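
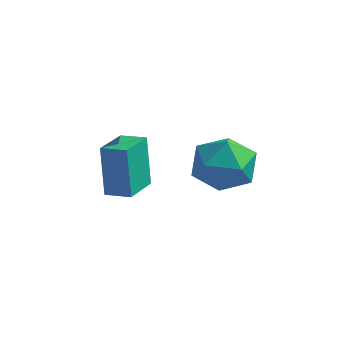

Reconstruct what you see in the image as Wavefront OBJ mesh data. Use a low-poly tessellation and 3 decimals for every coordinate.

v 1.719 3.57 -2.927
v 2.348 3.209 -2.08
v 0.812 2.011 -2.92
v 1.441 1.65 -2.073
v 0.709 2.474 -1.911
v 1.269 3.438 -1.915
v 1.891 1.782 -3.085
v 2.451 2.746 -3.089
v 2.454 2.104 -2.178
v 1.724 2.531 -1.453
v 1.436 2.689 -3.547
v 0.706 3.116 -2.822
v -2.167 1.812 -4.697
v -2.47 2.074 -2.83
v -2.323 3.206 -4.918
v -2.626 3.468 -3.051
v -1.274 1.932 -4.569
v -1.577 2.194 -2.702
v -1.43 3.326 -4.79
v -1.733 3.588 -2.923
f 1 12 6
f 1 6 2
f 1 2 8
f 1 8 11
f 1 11 12
f 2 6 10
f 6 12 5
f 12 11 3
f 11 8 7
f 8 2 9
f 4 10 5
f 4 5 3
f 4 3 7
f 4 7 9
f 4 9 10
f 5 10 6
f 3 5 12
f 7 3 11
f 9 7 8
f 10 9 2
f 14 16 13
f 17 14 13
f 13 16 15
f 15 17 13
f 14 20 16
f 18 14 17
f 18 20 14
f 16 20 15
f 19 17 15
f 15 20 19
f 19 18 17
f 20 18 19



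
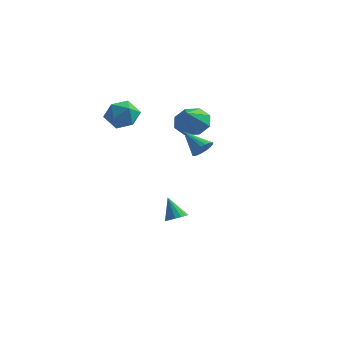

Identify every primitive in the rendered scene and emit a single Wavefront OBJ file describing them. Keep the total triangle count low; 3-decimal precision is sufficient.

v -0.688 -0.385 -4.306
v -0.166 -0.718 -4.002
v -1.392 -0.235 -2.934
v -0.073 -0.373 -3.992
v -0.146 -0.031 -4.066
v -0.363 0.216 -4.205
v -0.668 0.302 -4.371
v -0.977 0.204 -4.519
v -1.209 -0.052 -4.611
v -1.302 -0.397 -4.62
v -1.229 -0.738 -4.546
v -1.012 -0.985 -4.407
v -0.707 -1.072 -4.241
v -0.398 -0.974 -4.093
v -0.753 1.251 2.578
v 0.298 1.446 2.364
v -0.287 -0.051 3.682
v 0.016 1.892 3.01
v -0.717 1.963 3.402
v -1.471 1.617 3.312
v -1.804 1.057 2.791
v -1.521 0.61 2.146
v -0.788 0.539 1.753
v -0.035 0.885 1.844
v 3.194 -3.711 2.638
v 3.627 -3.746 3.187
v 1.926 -3.629 3.642
v 3.61 -3.459 3.142
v 3.52 -3.215 3.009
v 3.375 -3.058 2.812
v 3.198 -3.013 2.586
v 3.021 -3.089 2.368
v 2.873 -3.273 2.197
v 2.781 -3.532 2.102
v 2.761 -3.822 2.1
v 2.815 -4.093 2.19
v 2.935 -4.298 2.359
v 3.1 -4.402 2.575
v 3.281 -4.386 2.803
v 3.447 -4.253 3.001
v 3.569 -4.027 3.137
v -3.782 -1.868 2.949
v -3.249 -1.177 3.609
v -2.871 -3.223 3.631
v -2.338 -2.532 4.291
v -3.403 -2.727 4.448
v -3.966 -1.89 4.026
v -2.154 -2.51 3.214
v -2.717 -1.673 2.792
v -2.243 -1.574 3.772
v -3.015 -1.709 4.535
v -3.105 -2.691 2.705
v -3.877 -2.826 3.468
f 2 1 4
f 2 4 3
f 4 1 5
f 4 5 3
f 5 1 6
f 5 6 3
f 6 1 7
f 6 7 3
f 7 1 8
f 7 8 3
f 8 1 9
f 8 9 3
f 9 1 10
f 9 10 3
f 10 1 11
f 10 11 3
f 11 1 12
f 11 12 3
f 12 1 13
f 12 13 3
f 13 1 14
f 13 14 3
f 14 1 2
f 14 2 3
f 16 15 18
f 16 18 17
f 18 15 19
f 18 19 17
f 19 15 20
f 19 20 17
f 20 15 21
f 20 21 17
f 21 15 22
f 21 22 17
f 22 15 23
f 22 23 17
f 23 15 24
f 23 24 17
f 24 15 16
f 24 16 17
f 26 25 28
f 26 28 27
f 28 25 29
f 28 29 27
f 29 25 30
f 29 30 27
f 30 25 31
f 30 31 27
f 31 25 32
f 31 32 27
f 32 25 33
f 32 33 27
f 33 25 34
f 33 34 27
f 34 25 35
f 34 35 27
f 35 25 36
f 35 36 27
f 36 25 37
f 36 37 27
f 37 25 38
f 37 38 27
f 38 25 39
f 38 39 27
f 39 25 40
f 39 40 27
f 40 25 41
f 40 41 27
f 41 25 26
f 41 26 27
f 42 53 47
f 42 47 43
f 42 43 49
f 42 49 52
f 42 52 53
f 43 47 51
f 47 53 46
f 53 52 44
f 52 49 48
f 49 43 50
f 45 51 46
f 45 46 44
f 45 44 48
f 45 48 50
f 45 50 51
f 46 51 47
f 44 46 53
f 48 44 52
f 50 48 49
f 51 50 43



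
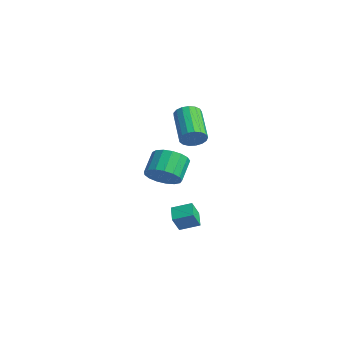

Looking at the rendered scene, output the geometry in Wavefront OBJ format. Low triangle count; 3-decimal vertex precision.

v -2.02 -0.703 -0.97
v -1.648 -1.277 -0.269
v -2.347 -0.512 0.731
v -2.72 0.063 0.03
v -1.332 -0.933 -0.312
v -2.031 -0.167 0.688
v -1.174 -0.536 -0.505
v -1.873 0.23 0.494
v -1.21 -0.177 -0.805
v -1.909 0.588 0.194
v -1.431 0.061 -1.143
v -2.131 0.827 -0.143
v -1.788 0.124 -1.441
v -2.487 0.89 -0.442
v -2.198 -0.002 -1.631
v -2.897 0.764 -0.632
v -2.567 -0.288 -1.67
v -3.266 0.477 -0.67
v -2.811 -0.67 -1.548
v -3.51 0.095 -0.548
v -2.874 -1.059 -1.294
v -3.573 -0.294 -0.294
v -2.741 -1.367 -0.965
v -3.44 -0.601 0.034
v -2.443 -1.522 -0.638
v -3.143 -0.757 0.362
v -2.049 -1.49 -0.386
v -2.748 -0.724 0.613
v -1.841 0.041 -3.823
v -1.578 -0.47 -2.956
v -1.299 0.928 -3.465
v -1.036 0.418 -2.598
v -0.984 -0.298 -4.282
v -0.721 -0.808 -3.415
v -0.442 0.59 -3.924
v -0.179 0.079 -3.057
v 0.229 -0.119 2.194
v 0.593 -0.233 2.781
v -1.085 0.246 3.913
v -1.449 0.359 3.326
v 0.643 0.092 2.717
v -1.035 0.571 3.85
v 0.598 0.369 2.534
v -1.08 0.848 3.666
v 0.468 0.534 2.273
v -1.209 1.012 3.405
v 0.284 0.549 1.993
v -1.394 1.028 3.125
v 0.087 0.411 1.76
v -1.591 0.89 2.892
v -0.077 0.152 1.626
v -1.755 0.631 2.758
v -0.171 -0.17 1.622
v -1.849 0.309 2.754
v -0.174 -0.48 1.749
v -1.852 -0.001 2.881
v -0.084 -0.707 1.978
v -1.762 -0.228 3.11
v 0.077 -0.8 2.257
v -1.601 -0.321 3.389
v 0.273 -0.737 2.521
v -1.404 -0.258 3.653
v 0.459 -0.532 2.71
v -1.218 -0.053 3.842
f 2 1 5
f 2 5 3
f 3 5 6
f 3 6 4
f 5 1 7
f 5 7 6
f 6 7 8
f 6 8 4
f 7 1 9
f 7 9 8
f 8 9 10
f 8 10 4
f 9 1 11
f 9 11 10
f 10 11 12
f 10 12 4
f 11 1 13
f 11 13 12
f 12 13 14
f 12 14 4
f 13 1 15
f 13 15 14
f 14 15 16
f 14 16 4
f 15 1 17
f 15 17 16
f 16 17 18
f 16 18 4
f 17 1 19
f 17 19 18
f 18 19 20
f 18 20 4
f 19 1 21
f 19 21 20
f 20 21 22
f 20 22 4
f 21 1 23
f 21 23 22
f 22 23 24
f 22 24 4
f 23 1 25
f 23 25 24
f 24 25 26
f 24 26 4
f 25 1 27
f 25 27 26
f 26 27 28
f 26 28 4
f 27 1 2
f 27 2 28
f 28 2 3
f 28 3 4
f 30 32 29
f 33 30 29
f 29 32 31
f 31 33 29
f 30 36 32
f 34 30 33
f 34 36 30
f 32 36 31
f 35 33 31
f 31 36 35
f 35 34 33
f 36 34 35
f 38 37 41
f 38 41 39
f 39 41 42
f 39 42 40
f 41 37 43
f 41 43 42
f 42 43 44
f 42 44 40
f 43 37 45
f 43 45 44
f 44 45 46
f 44 46 40
f 45 37 47
f 45 47 46
f 46 47 48
f 46 48 40
f 47 37 49
f 47 49 48
f 48 49 50
f 48 50 40
f 49 37 51
f 49 51 50
f 50 51 52
f 50 52 40
f 51 37 53
f 51 53 52
f 52 53 54
f 52 54 40
f 53 37 55
f 53 55 54
f 54 55 56
f 54 56 40
f 55 37 57
f 55 57 56
f 56 57 58
f 56 58 40
f 57 37 59
f 57 59 58
f 58 59 60
f 58 60 40
f 59 37 61
f 59 61 60
f 60 61 62
f 60 62 40
f 61 37 63
f 61 63 62
f 62 63 64
f 62 64 40
f 63 37 38
f 63 38 64
f 64 38 39
f 64 39 40



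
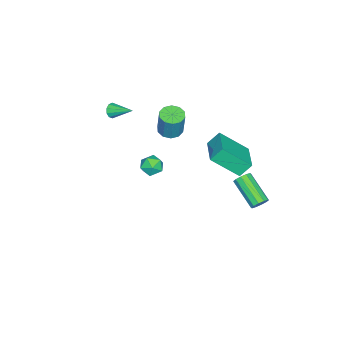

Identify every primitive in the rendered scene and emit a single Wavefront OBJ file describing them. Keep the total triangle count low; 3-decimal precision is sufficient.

v -0.784 -3.909 2.228
v -0.473 -4.102 2.582
v -0.636 -2.591 2.812
v -0.297 -4.012 2.336
v -0.308 -3.884 2.049
v -0.5 -3.765 1.83
v -0.802 -3.701 1.762
v -1.096 -3.717 1.873
v -1.272 -3.806 2.119
v -1.261 -3.935 2.407
v -1.069 -4.054 2.626
v -0.767 -4.118 2.693
v -2.541 4.263 -4.416
v -2.162 4.331 -3.997
v -3.059 2.846 -2.944
v -3.439 2.777 -3.364
v -2.436 4.543 -3.931
v -3.333 3.057 -2.878
v -2.75 4.648 -4.051
v -3.647 3.162 -2.999
v -2.984 4.605 -4.311
v -3.882 3.12 -3.258
v -3.05 4.432 -4.611
v -3.947 2.947 -3.558
v -2.921 4.194 -4.836
v -3.818 2.709 -3.783
v -2.647 3.983 -4.902
v -3.544 2.497 -3.849
v -2.333 3.878 -4.781
v -3.23 2.392 -3.729
v -2.098 3.92 -4.522
v -2.996 2.435 -3.469
v -2.033 4.093 -4.222
v -2.93 2.608 -3.169
v 4.039 1.401 3.034
v 4.468 0.903 2.781
v 3.392 0.597 3.519
v 3.821 0.099 3.266
v 4.046 0.533 3.773
v 4.446 1.03 3.473
v 3.414 0.47 2.827
v 3.814 0.967 2.527
v 4.082 0.328 2.653
v 4.472 0.366 3.237
v 3.388 1.134 3.063
v 3.778 1.172 3.647
v -4.645 2.626 -1.848
v -4.03 1.095 -0.469
v -2.962 3.551 -1.571
v -2.347 2.02 -0.193
v -4.213 2.08 -2.647
v -3.598 0.549 -1.269
v -2.53 3.005 -2.371
v -1.915 1.474 -0.992
v -0.799 -0.415 1.902
v -0.181 -0.09 1.724
v 0.136 0.179 3.321
v -0.481 -0.145 3.498
v -0.501 0.219 1.736
v -0.183 0.489 3.332
v -0.934 0.287 1.81
v -0.617 0.556 3.407
v -1.316 0.086 1.92
v -0.999 0.355 3.517
v -1.5 -0.306 2.023
v -1.183 -0.037 3.619
v -1.416 -0.739 2.079
v -1.099 -0.47 3.676
v -1.097 -1.049 2.068
v -0.779 -0.779 3.664
v -0.663 -1.116 1.993
v -0.346 -0.847 3.59
v -0.281 -0.915 1.883
v 0.036 -0.646 3.48
v -0.097 -0.523 1.781
v 0.22 -0.254 3.377
f 2 1 4
f 2 4 3
f 4 1 5
f 4 5 3
f 5 1 6
f 5 6 3
f 6 1 7
f 6 7 3
f 7 1 8
f 7 8 3
f 8 1 9
f 8 9 3
f 9 1 10
f 9 10 3
f 10 1 11
f 10 11 3
f 11 1 12
f 11 12 3
f 12 1 2
f 12 2 3
f 14 13 17
f 14 17 15
f 15 17 18
f 15 18 16
f 17 13 19
f 17 19 18
f 18 19 20
f 18 20 16
f 19 13 21
f 19 21 20
f 20 21 22
f 20 22 16
f 21 13 23
f 21 23 22
f 22 23 24
f 22 24 16
f 23 13 25
f 23 25 24
f 24 25 26
f 24 26 16
f 25 13 27
f 25 27 26
f 26 27 28
f 26 28 16
f 27 13 29
f 27 29 28
f 28 29 30
f 28 30 16
f 29 13 31
f 29 31 30
f 30 31 32
f 30 32 16
f 31 13 33
f 31 33 32
f 32 33 34
f 32 34 16
f 33 13 14
f 33 14 34
f 34 14 15
f 34 15 16
f 35 46 40
f 35 40 36
f 35 36 42
f 35 42 45
f 35 45 46
f 36 40 44
f 40 46 39
f 46 45 37
f 45 42 41
f 42 36 43
f 38 44 39
f 38 39 37
f 38 37 41
f 38 41 43
f 38 43 44
f 39 44 40
f 37 39 46
f 41 37 45
f 43 41 42
f 44 43 36
f 48 50 47
f 51 48 47
f 47 50 49
f 49 51 47
f 48 54 50
f 52 48 51
f 52 54 48
f 50 54 49
f 53 51 49
f 49 54 53
f 53 52 51
f 54 52 53
f 56 55 59
f 56 59 57
f 57 59 60
f 57 60 58
f 59 55 61
f 59 61 60
f 60 61 62
f 60 62 58
f 61 55 63
f 61 63 62
f 62 63 64
f 62 64 58
f 63 55 65
f 63 65 64
f 64 65 66
f 64 66 58
f 65 55 67
f 65 67 66
f 66 67 68
f 66 68 58
f 67 55 69
f 67 69 68
f 68 69 70
f 68 70 58
f 69 55 71
f 69 71 70
f 70 71 72
f 70 72 58
f 71 55 73
f 71 73 72
f 72 73 74
f 72 74 58
f 73 55 75
f 73 75 74
f 74 75 76
f 74 76 58
f 75 55 56
f 75 56 76
f 76 56 57
f 76 57 58



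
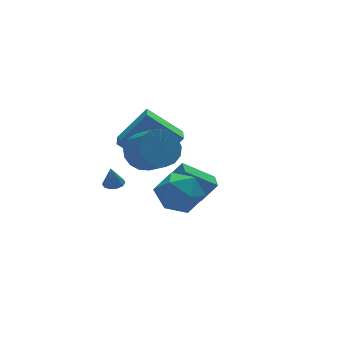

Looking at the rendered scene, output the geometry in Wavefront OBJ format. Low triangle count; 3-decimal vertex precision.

v -1.186 0.402 -0.38
v -0.167 0.628 0.328
v -0.153 -1.028 -1.408
v 0.866 -0.802 -0.7
v -0.15 -1.347 -0.187
v -0.788 -0.463 0.448
v 0.468 0.063 -1.528
v -0.17 0.947 -0.893
v 0.856 0.419 -0.381
v 0.474 -0.452 0.447
v -0.794 0.052 -1.527
v -1.176 -0.819 -0.699
v 1.838 1.553 -2.612
v 0.322 1.933 -1.479
v 2.099 2.38 -2.539
v 0.584 2.759 -1.406
v 2.536 1.241 -1.574
v 1.021 1.62 -0.441
v 2.798 2.067 -1.501
v 1.282 2.447 -0.368
v -2.822 0.694 2.85
v -1.392 0.573 4.41
v -2.074 2.301 2.289
v -0.644 2.181 3.849
v -1.516 -0.361 1.571
v -0.086 -0.481 3.131
v -0.768 1.247 1.01
v 0.662 1.126 2.57
v -2.356 -1.193 3.22
v -1.648 -0.686 3.789
v -1.436 -1.9 4.608
v -2.144 -2.407 4.04
v -2.076 -0.6 4.027
v -1.864 -1.814 4.846
v -2.568 -0.649 4.081
v -2.356 -1.864 4.9
v -3.012 -0.823 3.938
v -2.8 -2.038 4.757
v -3.305 -1.082 3.63
v -3.093 -2.296 4.449
v -3.381 -1.366 3.229
v -3.169 -2.581 4.048
v -3.222 -1.611 2.825
v -3.011 -2.825 3.644
v -2.865 -1.759 2.512
v -2.653 -2.974 3.331
v -2.391 -1.778 2.362
v -2.179 -2.993 3.181
v -1.909 -1.663 2.408
v -1.697 -2.877 3.227
v -1.529 -1.44 2.64
v -1.317 -2.655 3.459
v -1.339 -1.161 3.005
v -1.127 -2.375 3.824
v -1.382 -0.888 3.42
v -1.17 -2.103 4.239
v -2.533 1.739 -0.342
v -2.171 2.116 -0.254
v -2.707 1.661 0.722
v -2.462 2.262 -0.291
v -2.78 2.208 -0.347
v -3.004 1.976 -0.401
v -3.048 1.652 -0.432
v -2.896 1.363 -0.429
v -2.605 1.217 -0.392
v -2.286 1.271 -0.336
v -2.063 1.503 -0.282
v -2.018 1.827 -0.251
f 1 12 6
f 1 6 2
f 1 2 8
f 1 8 11
f 1 11 12
f 2 6 10
f 6 12 5
f 12 11 3
f 11 8 7
f 8 2 9
f 4 10 5
f 4 5 3
f 4 3 7
f 4 7 9
f 4 9 10
f 5 10 6
f 3 5 12
f 7 3 11
f 9 7 8
f 10 9 2
f 14 16 13
f 17 14 13
f 13 16 15
f 15 17 13
f 14 20 16
f 18 14 17
f 18 20 14
f 16 20 15
f 19 17 15
f 15 20 19
f 19 18 17
f 20 18 19
f 22 24 21
f 25 22 21
f 21 24 23
f 23 25 21
f 22 28 24
f 26 22 25
f 26 28 22
f 24 28 23
f 27 25 23
f 23 28 27
f 27 26 25
f 28 26 27
f 30 29 33
f 30 33 31
f 31 33 34
f 31 34 32
f 33 29 35
f 33 35 34
f 34 35 36
f 34 36 32
f 35 29 37
f 35 37 36
f 36 37 38
f 36 38 32
f 37 29 39
f 37 39 38
f 38 39 40
f 38 40 32
f 39 29 41
f 39 41 40
f 40 41 42
f 40 42 32
f 41 29 43
f 41 43 42
f 42 43 44
f 42 44 32
f 43 29 45
f 43 45 44
f 44 45 46
f 44 46 32
f 45 29 47
f 45 47 46
f 46 47 48
f 46 48 32
f 47 29 49
f 47 49 48
f 48 49 50
f 48 50 32
f 49 29 51
f 49 51 50
f 50 51 52
f 50 52 32
f 51 29 53
f 51 53 52
f 52 53 54
f 52 54 32
f 53 29 55
f 53 55 54
f 54 55 56
f 54 56 32
f 55 29 30
f 55 30 56
f 56 30 31
f 56 31 32
f 58 57 60
f 58 60 59
f 60 57 61
f 60 61 59
f 61 57 62
f 61 62 59
f 62 57 63
f 62 63 59
f 63 57 64
f 63 64 59
f 64 57 65
f 64 65 59
f 65 57 66
f 65 66 59
f 66 57 67
f 66 67 59
f 67 57 68
f 67 68 59
f 68 57 58
f 68 58 59



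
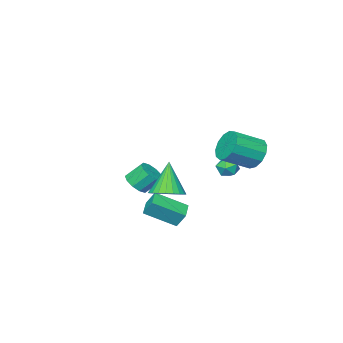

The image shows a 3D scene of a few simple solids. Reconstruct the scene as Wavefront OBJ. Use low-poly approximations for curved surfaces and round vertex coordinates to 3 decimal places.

v 3.226 2.547 -1.582
v 4.111 2.116 -1.408
v 2.554 1.953 0.362
v 4.175 2.477 -1.275
v 4.094 2.849 -1.189
v 3.881 3.175 -1.163
v 3.569 3.405 -1.201
v 3.204 3.505 -1.297
v 2.842 3.459 -1.436
v 2.539 3.274 -1.597
v 2.34 2.978 -1.756
v 2.276 2.616 -1.888
v 2.357 2.244 -1.974
v 2.57 1.918 -2
v 2.882 1.688 -1.962
v 3.247 1.589 -1.867
v 3.609 1.635 -1.728
v 3.912 1.82 -1.567
v 3.08 0.711 -2.892
v 2.916 1.244 -2.015
v 1.764 1.877 -3.846
v 1.6 2.41 -2.968
v 3.92 1.43 -3.172
v 3.756 1.963 -2.294
v 2.604 2.596 -4.125
v 2.44 3.129 -3.248
v -3.814 0.476 -1.992
v -3.106 0.286 -2.182
v -4.234 -0.526 -2.558
v -3.526 -0.716 -2.748
v -3.745 -0.747 -2.024
v -3.485 -0.127 -1.674
v -3.855 -0.113 -3.066
v -3.595 0.507 -2.716
v -3.131 -0.078 -2.846
v -3.063 -0.47 -2.202
v -4.277 0.23 -2.538
v -4.209 -0.162 -1.894
v -2.58 3.189 -0.065
v -2.277 2.725 -0.968
v -0.697 2.066 -0.099
v -1 2.531 0.805
v -2.044 3.274 -0.975
v -0.464 2.616 -0.106
v -1.981 3.797 -0.693
v -0.401 3.139 0.176
v -2.108 4.127 -0.212
v -0.528 3.468 0.657
v -2.385 4.159 0.316
v -0.805 3.5 1.186
v -2.724 3.883 0.724
v -1.144 3.225 1.593
v -3.017 3.387 0.881
v -1.437 2.728 1.75
v -3.172 2.828 0.737
v -1.591 2.169 1.607
v -3.138 2.384 0.34
v -1.558 1.725 1.209
v -2.927 2.195 -0.186
v -1.347 1.537 0.683
v -2.606 2.322 -0.674
v -1.026 1.664 0.195
v -0.477 -4.221 -4.011
v 0.015 -4.612 -3.409
v -0.611 -3.95 -2.467
v -1.103 -3.559 -3.069
v 0.265 -4.161 -3.56
v -0.361 -3.499 -2.619
v 0.231 -3.732 -3.883
v -0.395 -3.07 -2.942
v -0.072 -3.491 -4.255
v -0.698 -2.829 -3.314
v -0.531 -3.528 -4.534
v -1.157 -2.866 -3.592
v -0.969 -3.83 -4.613
v -1.595 -3.168 -3.671
v -1.219 -4.281 -4.461
v -1.845 -3.619 -3.52
v -1.185 -4.71 -4.138
v -1.811 -4.048 -3.197
v -0.882 -4.951 -3.766
v -1.508 -4.289 -2.825
v -0.423 -4.914 -3.488
v -1.049 -4.252 -2.546
f 2 1 4
f 2 4 3
f 4 1 5
f 4 5 3
f 5 1 6
f 5 6 3
f 6 1 7
f 6 7 3
f 7 1 8
f 7 8 3
f 8 1 9
f 8 9 3
f 9 1 10
f 9 10 3
f 10 1 11
f 10 11 3
f 11 1 12
f 11 12 3
f 12 1 13
f 12 13 3
f 13 1 14
f 13 14 3
f 14 1 15
f 14 15 3
f 15 1 16
f 15 16 3
f 16 1 17
f 16 17 3
f 17 1 18
f 17 18 3
f 18 1 2
f 18 2 3
f 20 22 19
f 23 20 19
f 19 22 21
f 21 23 19
f 20 26 22
f 24 20 23
f 24 26 20
f 22 26 21
f 25 23 21
f 21 26 25
f 25 24 23
f 26 24 25
f 27 38 32
f 27 32 28
f 27 28 34
f 27 34 37
f 27 37 38
f 28 32 36
f 32 38 31
f 38 37 29
f 37 34 33
f 34 28 35
f 30 36 31
f 30 31 29
f 30 29 33
f 30 33 35
f 30 35 36
f 31 36 32
f 29 31 38
f 33 29 37
f 35 33 34
f 36 35 28
f 40 39 43
f 40 43 41
f 41 43 44
f 41 44 42
f 43 39 45
f 43 45 44
f 44 45 46
f 44 46 42
f 45 39 47
f 45 47 46
f 46 47 48
f 46 48 42
f 47 39 49
f 47 49 48
f 48 49 50
f 48 50 42
f 49 39 51
f 49 51 50
f 50 51 52
f 50 52 42
f 51 39 53
f 51 53 52
f 52 53 54
f 52 54 42
f 53 39 55
f 53 55 54
f 54 55 56
f 54 56 42
f 55 39 57
f 55 57 56
f 56 57 58
f 56 58 42
f 57 39 59
f 57 59 58
f 58 59 60
f 58 60 42
f 59 39 61
f 59 61 60
f 60 61 62
f 60 62 42
f 61 39 40
f 61 40 62
f 62 40 41
f 62 41 42
f 64 63 67
f 64 67 65
f 65 67 68
f 65 68 66
f 67 63 69
f 67 69 68
f 68 69 70
f 68 70 66
f 69 63 71
f 69 71 70
f 70 71 72
f 70 72 66
f 71 63 73
f 71 73 72
f 72 73 74
f 72 74 66
f 73 63 75
f 73 75 74
f 74 75 76
f 74 76 66
f 75 63 77
f 75 77 76
f 76 77 78
f 76 78 66
f 77 63 79
f 77 79 78
f 78 79 80
f 78 80 66
f 79 63 81
f 79 81 80
f 80 81 82
f 80 82 66
f 81 63 83
f 81 83 82
f 82 83 84
f 82 84 66
f 83 63 64
f 83 64 84
f 84 64 65
f 84 65 66



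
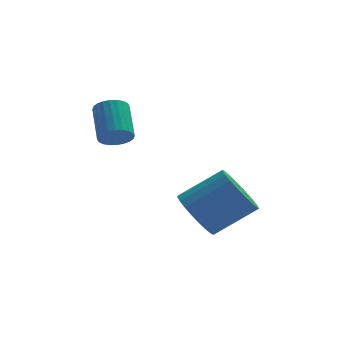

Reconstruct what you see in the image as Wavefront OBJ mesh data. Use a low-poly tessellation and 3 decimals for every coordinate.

v 0.372 -0.938 -1.573
v 0.926 -0.676 -2.4
v 2.463 -0.5 -1.315
v 1.908 -0.762 -0.487
v 0.797 -0.317 -2.276
v 2.334 -0.141 -1.19
v 0.603 -0.052 -2.044
v 2.14 0.124 -0.958
v 0.374 0.078 -1.741
v 1.911 0.254 -0.655
v 0.144 0.054 -1.412
v 1.681 0.23 -0.326
v -0.051 -0.122 -1.107
v 1.486 0.054 -0.021
v -0.181 -0.422 -0.874
v 1.355 -0.246 0.212
v -0.228 -0.8 -0.747
v 1.309 -0.624 0.339
v -0.183 -1.2 -0.745
v 1.354 -1.024 0.34
v -0.054 -1.559 -0.87
v 1.483 -1.383 0.216
v 0.14 -1.824 -1.102
v 1.677 -1.648 -0.016
v 0.369 -1.954 -1.405
v 1.906 -1.778 -0.319
v 0.599 -1.93 -1.734
v 2.136 -1.754 -0.648
v 0.794 -1.754 -2.039
v 2.331 -1.578 -0.953
v 0.925 -1.454 -2.272
v 2.461 -1.278 -1.186
v 0.971 -1.076 -2.399
v 2.508 -0.9 -1.313
v -2.232 -0.167 1.84
v -1.604 -0.158 1.895
v -1.7 1.077 2.794
v -2.328 1.067 2.74
v -1.638 -0.016 1.696
v -1.734 1.218 2.596
v -1.761 0.103 1.52
v -1.857 1.337 2.419
v -1.957 0.18 1.393
v -2.053 1.415 2.292
v -2.194 0.205 1.334
v -2.29 1.439 2.233
v -2.437 0.173 1.351
v -2.533 1.407 2.251
v -2.649 0.089 1.444
v -2.745 1.324 2.343
v -2.797 -0.033 1.597
v -2.893 1.201 2.496
v -2.86 -0.177 1.786
v -2.956 1.058 2.685
v -2.826 -0.318 1.984
v -2.922 0.916 2.884
v -2.703 -0.437 2.161
v -2.799 0.797 3.06
v -2.507 -0.515 2.288
v -2.603 0.72 3.187
v -2.27 -0.539 2.347
v -2.366 0.695 3.246
v -2.027 -0.507 2.329
v -2.123 0.727 3.229
v -1.815 -0.424 2.237
v -1.911 0.811 3.136
v -1.667 -0.301 2.084
v -1.763 0.933 2.983
f 2 1 5
f 2 5 3
f 3 5 6
f 3 6 4
f 5 1 7
f 5 7 6
f 6 7 8
f 6 8 4
f 7 1 9
f 7 9 8
f 8 9 10
f 8 10 4
f 9 1 11
f 9 11 10
f 10 11 12
f 10 12 4
f 11 1 13
f 11 13 12
f 12 13 14
f 12 14 4
f 13 1 15
f 13 15 14
f 14 15 16
f 14 16 4
f 15 1 17
f 15 17 16
f 16 17 18
f 16 18 4
f 17 1 19
f 17 19 18
f 18 19 20
f 18 20 4
f 19 1 21
f 19 21 20
f 20 21 22
f 20 22 4
f 21 1 23
f 21 23 22
f 22 23 24
f 22 24 4
f 23 1 25
f 23 25 24
f 24 25 26
f 24 26 4
f 25 1 27
f 25 27 26
f 26 27 28
f 26 28 4
f 27 1 29
f 27 29 28
f 28 29 30
f 28 30 4
f 29 1 31
f 29 31 30
f 30 31 32
f 30 32 4
f 31 1 33
f 31 33 32
f 32 33 34
f 32 34 4
f 33 1 2
f 33 2 34
f 34 2 3
f 34 3 4
f 36 35 39
f 36 39 37
f 37 39 40
f 37 40 38
f 39 35 41
f 39 41 40
f 40 41 42
f 40 42 38
f 41 35 43
f 41 43 42
f 42 43 44
f 42 44 38
f 43 35 45
f 43 45 44
f 44 45 46
f 44 46 38
f 45 35 47
f 45 47 46
f 46 47 48
f 46 48 38
f 47 35 49
f 47 49 48
f 48 49 50
f 48 50 38
f 49 35 51
f 49 51 50
f 50 51 52
f 50 52 38
f 51 35 53
f 51 53 52
f 52 53 54
f 52 54 38
f 53 35 55
f 53 55 54
f 54 55 56
f 54 56 38
f 55 35 57
f 55 57 56
f 56 57 58
f 56 58 38
f 57 35 59
f 57 59 58
f 58 59 60
f 58 60 38
f 59 35 61
f 59 61 60
f 60 61 62
f 60 62 38
f 61 35 63
f 61 63 62
f 62 63 64
f 62 64 38
f 63 35 65
f 63 65 64
f 64 65 66
f 64 66 38
f 65 35 67
f 65 67 66
f 66 67 68
f 66 68 38
f 67 35 36
f 67 36 68
f 68 36 37
f 68 37 38



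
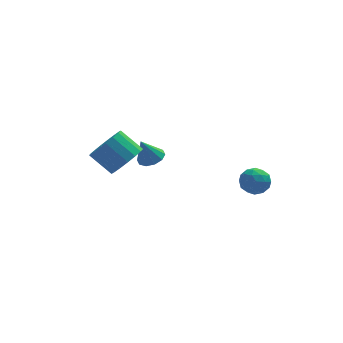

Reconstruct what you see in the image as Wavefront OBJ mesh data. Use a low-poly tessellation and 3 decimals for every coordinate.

v -1.611 3.571 0.266
v -0.907 3.411 0.534
v -2.149 3.429 1.594
v -0.97 3.882 0.559
v -1.278 4.235 0.472
v -1.713 4.333 0.306
v -2.109 4.141 0.125
v -2.315 3.731 -0.002
v -2.251 3.26 -0.027
v -1.943 2.908 0.06
v -1.508 2.809 0.226
v -1.112 3.001 0.407
v -2.98 2.023 1.104
v -2.323 1.769 1.949
v -3.363 2.443 2.961
v -4.02 2.697 2.116
v -2.158 2.246 1.801
v -3.199 2.92 2.812
v -2.182 2.673 1.493
v -3.222 3.347 2.504
v -2.388 2.95 1.095
v -3.428 3.624 2.107
v -2.73 3.015 0.7
v -3.77 3.689 1.712
v -3.129 2.853 0.398
v -4.169 3.527 1.409
v -3.494 2.501 0.257
v -4.534 3.175 1.269
v -3.741 2.039 0.311
v -4.782 2.713 1.322
v -3.814 1.573 0.546
v -4.854 2.247 1.557
v -3.696 1.211 0.909
v -4.736 1.885 1.92
v -3.413 1.035 1.317
v -4.454 1.709 2.328
v -3.032 1.085 1.676
v -4.072 1.759 2.688
v -2.638 1.35 1.904
v -3.679 2.024 2.916
v 2.484 -2.373 2.642
v 2.838 -2.788 2.029
v 2.402 -3.492 3.351
v 2.756 -3.907 2.738
v 3.192 -3.363 3.171
v 3.243 -2.672 2.733
v 1.997 -3.608 2.647
v 2.048 -2.917 2.209
v 2.537 -3.551 2.032
v 3.275 -3.4 2.356
v 1.965 -2.88 3.024
v 2.703 -2.729 3.348
v 2.668 -2.483 2.273
v 2.572 -3.797 3.107
v 2.828 -3.478 3.361
v 3.036 -3.722 3.001
v 2.906 -2.414 2.687
v 3.114 -2.658 2.326
v 3.322 -2.996 2.998
v 2.126 -3.622 3.054
v 2.334 -3.866 2.693
v 2.204 -2.558 2.379
v 2.412 -2.802 2.019
v 1.918 -3.284 2.382
v 2.699 -3.175 1.915
v 2.651 -3.832 2.332
v 2.205 -3.657 2.278
v 2.235 -3.25 2.021
v 3.133 -3.086 2.105
v 3.085 -3.743 2.522
v 3.341 -3.424 2.776
v 3.371 -3.018 2.519
v 2.956 -3.534 2.107
v 2.155 -2.537 2.858
v 2.107 -3.194 3.275
v 1.869 -3.262 2.861
v 1.899 -2.856 2.604
v 2.589 -2.448 3.048
v 2.541 -3.105 3.465
v 3.005 -3.03 3.359
v 3.035 -2.623 3.102
v 2.284 -2.746 3.273
f 2 1 4
f 2 4 3
f 4 1 5
f 4 5 3
f 5 1 6
f 5 6 3
f 6 1 7
f 6 7 3
f 7 1 8
f 7 8 3
f 8 1 9
f 8 9 3
f 9 1 10
f 9 10 3
f 10 1 11
f 10 11 3
f 11 1 12
f 11 12 3
f 12 1 2
f 12 2 3
f 14 13 17
f 14 17 15
f 15 17 18
f 15 18 16
f 17 13 19
f 17 19 18
f 18 19 20
f 18 20 16
f 19 13 21
f 19 21 20
f 20 21 22
f 20 22 16
f 21 13 23
f 21 23 22
f 22 23 24
f 22 24 16
f 23 13 25
f 23 25 24
f 24 25 26
f 24 26 16
f 25 13 27
f 25 27 26
f 26 27 28
f 26 28 16
f 27 13 29
f 27 29 28
f 28 29 30
f 28 30 16
f 29 13 31
f 29 31 30
f 30 31 32
f 30 32 16
f 31 13 33
f 31 33 32
f 32 33 34
f 32 34 16
f 33 13 35
f 33 35 34
f 34 35 36
f 34 36 16
f 35 13 37
f 35 37 36
f 36 37 38
f 36 38 16
f 37 13 39
f 37 39 38
f 38 39 40
f 38 40 16
f 39 13 14
f 39 14 40
f 40 14 15
f 40 15 16
f 41 78 57
f 78 52 81
f 57 81 46
f 78 81 57
f 41 57 53
f 57 46 58
f 53 58 42
f 57 58 53
f 41 53 62
f 53 42 63
f 62 63 48
f 53 63 62
f 41 62 74
f 62 48 77
f 74 77 51
f 62 77 74
f 41 74 78
f 74 51 82
f 78 82 52
f 74 82 78
f 42 58 69
f 58 46 72
f 69 72 50
f 58 72 69
f 46 81 59
f 81 52 80
f 59 80 45
f 81 80 59
f 52 82 79
f 82 51 75
f 79 75 43
f 82 75 79
f 51 77 76
f 77 48 64
f 76 64 47
f 77 64 76
f 48 63 68
f 63 42 65
f 68 65 49
f 63 65 68
f 44 70 56
f 70 50 71
f 56 71 45
f 70 71 56
f 44 56 54
f 56 45 55
f 54 55 43
f 56 55 54
f 44 54 61
f 54 43 60
f 61 60 47
f 54 60 61
f 44 61 66
f 61 47 67
f 66 67 49
f 61 67 66
f 44 66 70
f 66 49 73
f 70 73 50
f 66 73 70
f 45 71 59
f 71 50 72
f 59 72 46
f 71 72 59
f 43 55 79
f 55 45 80
f 79 80 52
f 55 80 79
f 47 60 76
f 60 43 75
f 76 75 51
f 60 75 76
f 49 67 68
f 67 47 64
f 68 64 48
f 67 64 68
f 50 73 69
f 73 49 65
f 69 65 42
f 73 65 69



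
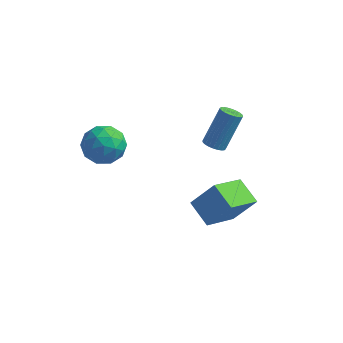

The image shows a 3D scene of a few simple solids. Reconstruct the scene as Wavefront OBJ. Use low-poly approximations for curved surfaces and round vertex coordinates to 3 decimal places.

v -3.254 -0.209 2.529
v -2.332 -0.078 3.102
v -3.508 -1.782 3.298
v -2.586 -1.651 3.871
v -3.456 -1.026 4.086
v -3.299 -0.053 3.611
v -2.541 -1.807 2.789
v -2.384 -0.834 2.314
v -1.891 -1.065 3.262
v -2.457 -0.583 4.064
v -3.383 -1.277 2.336
v -3.949 -0.795 3.138
v -2.771 -0.005 2.748
v -3.069 -1.855 3.652
v -3.581 -1.487 3.778
v -3.039 -1.41 4.115
v -3.34 0.009 3.047
v -2.797 0.086 3.384
v -3.458 -0.471 3.962
v -3.043 -1.946 3.016
v -2.5 -1.869 3.353
v -2.801 -0.45 2.285
v -2.259 -0.373 2.622
v -2.382 -1.389 2.438
v -1.969 -0.509 3.179
v -2.118 -1.434 3.631
v -2.092 -1.525 2.995
v -2 -0.953 2.716
v -2.302 -0.225 3.65
v -2.451 -1.15 4.102
v -2.963 -0.782 4.229
v -2.871 -0.21 3.949
v -2.043 -0.805 3.744
v -3.389 -0.71 2.298
v -3.538 -1.635 2.75
v -2.969 -1.65 2.451
v -2.877 -1.078 2.171
v -3.722 -0.426 2.769
v -3.871 -1.351 3.221
v -3.84 -0.907 3.684
v -3.748 -0.335 3.405
v -3.797 -1.055 2.656
v 2.14 2.275 -3.458
v 1.508 0.5 -2.509
v 1.029 3.005 -2.833
v 0.396 1.231 -1.883
v 3.164 2.649 -2.077
v 2.531 0.875 -1.127
v 2.052 3.38 -1.451
v 1.42 1.605 -0.502
v 0.749 3.28 0.792
v 1.311 3.157 0.715
v 1.773 4.158 2.491
v 1.211 4.28 2.568
v 1.294 3.355 0.608
v 1.756 4.356 2.384
v 1.194 3.542 0.528
v 1.656 4.543 2.304
v 1.026 3.689 0.489
v 1.488 4.69 2.265
v 0.817 3.774 0.496
v 1.278 4.775 2.272
v 0.596 3.783 0.548
v 1.058 4.784 2.324
v 0.4 3.716 0.637
v 0.861 4.717 2.413
v 0.256 3.582 0.75
v 0.718 4.583 2.526
v 0.187 3.402 0.869
v 0.649 4.403 2.645
v 0.204 3.204 0.976
v 0.666 4.205 2.752
v 0.304 3.017 1.056
v 0.766 4.018 2.832
v 0.472 2.87 1.095
v 0.934 3.871 2.871
v 0.682 2.785 1.088
v 1.143 3.786 2.864
v 0.902 2.776 1.036
v 1.364 3.777 2.812
v 1.099 2.843 0.947
v 1.56 3.844 2.723
v 1.242 2.977 0.834
v 1.704 3.978 2.61
f 1 38 17
f 38 12 41
f 17 41 6
f 38 41 17
f 1 17 13
f 17 6 18
f 13 18 2
f 17 18 13
f 1 13 22
f 13 2 23
f 22 23 8
f 13 23 22
f 1 22 34
f 22 8 37
f 34 37 11
f 22 37 34
f 1 34 38
f 34 11 42
f 38 42 12
f 34 42 38
f 2 18 29
f 18 6 32
f 29 32 10
f 18 32 29
f 6 41 19
f 41 12 40
f 19 40 5
f 41 40 19
f 12 42 39
f 42 11 35
f 39 35 3
f 42 35 39
f 11 37 36
f 37 8 24
f 36 24 7
f 37 24 36
f 8 23 28
f 23 2 25
f 28 25 9
f 23 25 28
f 4 30 16
f 30 10 31
f 16 31 5
f 30 31 16
f 4 16 14
f 16 5 15
f 14 15 3
f 16 15 14
f 4 14 21
f 14 3 20
f 21 20 7
f 14 20 21
f 4 21 26
f 21 7 27
f 26 27 9
f 21 27 26
f 4 26 30
f 26 9 33
f 30 33 10
f 26 33 30
f 5 31 19
f 31 10 32
f 19 32 6
f 31 32 19
f 3 15 39
f 15 5 40
f 39 40 12
f 15 40 39
f 7 20 36
f 20 3 35
f 36 35 11
f 20 35 36
f 9 27 28
f 27 7 24
f 28 24 8
f 27 24 28
f 10 33 29
f 33 9 25
f 29 25 2
f 33 25 29
f 44 46 43
f 47 44 43
f 43 46 45
f 45 47 43
f 44 50 46
f 48 44 47
f 48 50 44
f 46 50 45
f 49 47 45
f 45 50 49
f 49 48 47
f 50 48 49
f 52 51 55
f 52 55 53
f 53 55 56
f 53 56 54
f 55 51 57
f 55 57 56
f 56 57 58
f 56 58 54
f 57 51 59
f 57 59 58
f 58 59 60
f 58 60 54
f 59 51 61
f 59 61 60
f 60 61 62
f 60 62 54
f 61 51 63
f 61 63 62
f 62 63 64
f 62 64 54
f 63 51 65
f 63 65 64
f 64 65 66
f 64 66 54
f 65 51 67
f 65 67 66
f 66 67 68
f 66 68 54
f 67 51 69
f 67 69 68
f 68 69 70
f 68 70 54
f 69 51 71
f 69 71 70
f 70 71 72
f 70 72 54
f 71 51 73
f 71 73 72
f 72 73 74
f 72 74 54
f 73 51 75
f 73 75 74
f 74 75 76
f 74 76 54
f 75 51 77
f 75 77 76
f 76 77 78
f 76 78 54
f 77 51 79
f 77 79 78
f 78 79 80
f 78 80 54
f 79 51 81
f 79 81 80
f 80 81 82
f 80 82 54
f 81 51 83
f 81 83 82
f 82 83 84
f 82 84 54
f 83 51 52
f 83 52 84
f 84 52 53
f 84 53 54



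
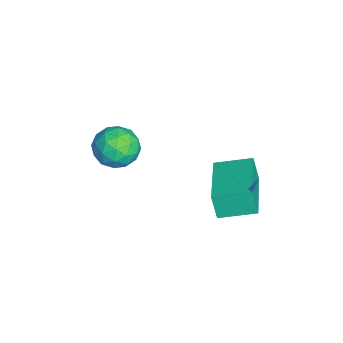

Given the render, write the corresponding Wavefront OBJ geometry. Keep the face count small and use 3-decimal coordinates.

v -3.518 1.684 -4.662
v -3.683 1.504 -3.848
v -3.549 2.827 -4.415
v -3.714 2.647 -3.601
v -1.586 1.653 -4.279
v -1.751 1.473 -3.465
v -1.617 2.796 -4.032
v -1.782 2.616 -3.218
v -3.157 -0.887 -1.888
v -2.554 -0.513 -2.083
v -2.546 -1.907 -1.957
v -1.943 -1.533 -2.152
v -2.208 -1.472 -1.468
v -2.586 -0.842 -1.426
v -2.514 -1.578 -2.614
v -2.892 -0.948 -2.572
v -2.157 -0.94 -2.532
v -1.968 -0.875 -1.824
v -3.132 -1.545 -2.216
v -2.943 -1.48 -1.508
v -2.909 -0.61 -1.98
v -2.191 -1.81 -2.06
v -2.347 -1.774 -1.658
v -1.993 -1.554 -1.773
v -2.927 -0.804 -1.593
v -2.573 -0.584 -1.708
v -2.37 -1.148 -1.346
v -2.527 -1.836 -2.332
v -2.173 -1.616 -2.447
v -3.107 -0.866 -2.267
v -2.753 -0.646 -2.382
v -2.73 -1.272 -2.694
v -2.321 -0.642 -2.358
v -1.962 -1.241 -2.399
v -2.298 -1.268 -2.67
v -2.52 -0.897 -2.645
v -2.21 -0.603 -1.942
v -1.851 -1.203 -1.983
v -2.007 -1.167 -1.581
v -2.229 -0.797 -1.556
v -1.976 -0.854 -2.206
v -3.249 -1.217 -2.057
v -2.89 -1.817 -2.098
v -2.871 -1.623 -2.484
v -3.093 -1.253 -2.459
v -3.138 -1.179 -1.641
v -2.779 -1.778 -1.682
v -2.58 -1.523 -1.395
v -2.802 -1.152 -1.37
v -3.124 -1.566 -1.834
f 2 4 1
f 5 2 1
f 1 4 3
f 3 5 1
f 2 8 4
f 6 2 5
f 6 8 2
f 4 8 3
f 7 5 3
f 3 8 7
f 7 6 5
f 8 6 7
f 9 46 25
f 46 20 49
f 25 49 14
f 46 49 25
f 9 25 21
f 25 14 26
f 21 26 10
f 25 26 21
f 9 21 30
f 21 10 31
f 30 31 16
f 21 31 30
f 9 30 42
f 30 16 45
f 42 45 19
f 30 45 42
f 9 42 46
f 42 19 50
f 46 50 20
f 42 50 46
f 10 26 37
f 26 14 40
f 37 40 18
f 26 40 37
f 14 49 27
f 49 20 48
f 27 48 13
f 49 48 27
f 20 50 47
f 50 19 43
f 47 43 11
f 50 43 47
f 19 45 44
f 45 16 32
f 44 32 15
f 45 32 44
f 16 31 36
f 31 10 33
f 36 33 17
f 31 33 36
f 12 38 24
f 38 18 39
f 24 39 13
f 38 39 24
f 12 24 22
f 24 13 23
f 22 23 11
f 24 23 22
f 12 22 29
f 22 11 28
f 29 28 15
f 22 28 29
f 12 29 34
f 29 15 35
f 34 35 17
f 29 35 34
f 12 34 38
f 34 17 41
f 38 41 18
f 34 41 38
f 13 39 27
f 39 18 40
f 27 40 14
f 39 40 27
f 11 23 47
f 23 13 48
f 47 48 20
f 23 48 47
f 15 28 44
f 28 11 43
f 44 43 19
f 28 43 44
f 17 35 36
f 35 15 32
f 36 32 16
f 35 32 36
f 18 41 37
f 41 17 33
f 37 33 10
f 41 33 37



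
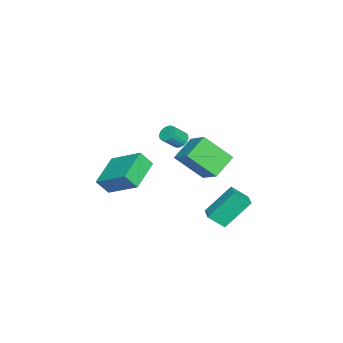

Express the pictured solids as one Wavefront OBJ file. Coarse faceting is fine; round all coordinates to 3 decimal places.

v -1.616 3.874 -3.641
v -1.338 3.014 -2.852
v -0.746 4.28 -3.505
v -0.468 3.42 -2.716
v -0.812 2.68 -5.224
v -0.534 1.82 -4.435
v 0.058 3.086 -5.088
v 0.336 2.226 -4.299
v 2.029 1.259 2.329
v 2.426 1.589 2.268
v 2.968 1.072 2.99
v 2.571 0.741 3.051
v 2.301 1.689 2.434
v 2.842 1.172 3.156
v 2.121 1.705 2.58
v 2.663 1.188 3.301
v 1.924 1.632 2.676
v 2.465 1.115 3.397
v 1.747 1.485 2.703
v 2.289 0.968 3.425
v 1.626 1.293 2.656
v 2.168 0.776 3.378
v 1.585 1.094 2.545
v 2.127 0.577 3.266
v 1.632 0.928 2.39
v 2.174 0.411 3.112
v 1.758 0.828 2.224
v 2.299 0.311 2.946
v 1.937 0.812 2.079
v 2.479 0.295 2.8
v 2.135 0.885 1.983
v 2.676 0.368 2.704
v 2.311 1.032 1.955
v 2.853 0.515 2.677
v 2.432 1.224 2.002
v 2.974 0.707 2.724
v 2.473 1.423 2.114
v 3.015 0.906 2.835
v -0.098 -3.134 -1.068
v 0.512 -1.353 0.051
v -0.33 -2.528 -1.906
v 0.279 -0.747 -0.787
v 1.801 -3.353 -1.753
v 2.41 -1.572 -0.634
v 1.568 -2.747 -2.591
v 2.178 -0.966 -1.472
v -1.439 1.449 -2.499
v -1.178 -0.06 -1.077
v -2.702 1.987 -1.695
v -2.44 0.478 -0.274
v -0.44 2.462 -1.606
v -0.178 0.953 -0.185
v -1.702 3 -0.803
v -1.441 1.491 0.619
f 2 4 1
f 5 2 1
f 1 4 3
f 3 5 1
f 2 8 4
f 6 2 5
f 6 8 2
f 4 8 3
f 7 5 3
f 3 8 7
f 7 6 5
f 8 6 7
f 10 9 13
f 10 13 11
f 11 13 14
f 11 14 12
f 13 9 15
f 13 15 14
f 14 15 16
f 14 16 12
f 15 9 17
f 15 17 16
f 16 17 18
f 16 18 12
f 17 9 19
f 17 19 18
f 18 19 20
f 18 20 12
f 19 9 21
f 19 21 20
f 20 21 22
f 20 22 12
f 21 9 23
f 21 23 22
f 22 23 24
f 22 24 12
f 23 9 25
f 23 25 24
f 24 25 26
f 24 26 12
f 25 9 27
f 25 27 26
f 26 27 28
f 26 28 12
f 27 9 29
f 27 29 28
f 28 29 30
f 28 30 12
f 29 9 31
f 29 31 30
f 30 31 32
f 30 32 12
f 31 9 33
f 31 33 32
f 32 33 34
f 32 34 12
f 33 9 35
f 33 35 34
f 34 35 36
f 34 36 12
f 35 9 37
f 35 37 36
f 36 37 38
f 36 38 12
f 37 9 10
f 37 10 38
f 38 10 11
f 38 11 12
f 40 42 39
f 43 40 39
f 39 42 41
f 41 43 39
f 40 46 42
f 44 40 43
f 44 46 40
f 42 46 41
f 45 43 41
f 41 46 45
f 45 44 43
f 46 44 45
f 48 50 47
f 51 48 47
f 47 50 49
f 49 51 47
f 48 54 50
f 52 48 51
f 52 54 48
f 50 54 49
f 53 51 49
f 49 54 53
f 53 52 51
f 54 52 53



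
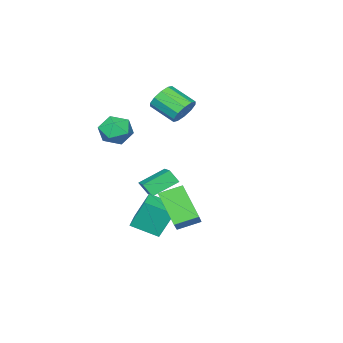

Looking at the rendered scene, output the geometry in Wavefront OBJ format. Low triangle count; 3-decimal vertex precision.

v 1.588 2.434 -2.239
v 1.287 1.041 -0.643
v 2.968 3.568 -0.99
v 2.668 2.175 0.607
v 2.592 1.705 -2.687
v 2.292 0.312 -1.09
v 3.973 2.839 -1.437
v 3.672 1.446 0.159
v -1.82 -2.004 3.13
v -1.357 -1.551 3.74
v -1.056 -2.963 4.56
v -1.52 -3.416 3.95
v -1.882 -1.568 3.903
v -1.581 -2.979 4.723
v -2.383 -1.751 3.771
v -2.083 -3.163 4.591
v -2.67 -2.031 3.394
v -2.369 -3.443 4.214
v -2.632 -2.301 2.916
v -2.331 -3.713 3.737
v -2.284 -2.457 2.52
v -1.983 -3.869 3.34
v -1.759 -2.441 2.357
v -1.458 -3.852 3.177
v -1.257 -2.257 2.489
v -0.957 -3.669 3.309
v -0.971 -1.977 2.866
v -0.67 -3.389 3.686
v -1.009 -1.707 3.343
v -0.708 -3.119 4.164
v 1.769 -2.493 3.482
v 2.36 -1.936 2.866
v 2.24 -3.864 2.694
v 2.831 -3.307 2.078
v 3.075 -3.41 3.062
v 2.784 -2.562 3.55
v 1.816 -3.238 2.01
v 1.525 -2.39 2.498
v 2.389 -2.396 1.956
v 3.168 -2.502 2.606
v 1.432 -3.298 2.954
v 2.211 -3.404 3.604
v 2.154 -1.752 -3.1
v 1.725 -1.095 -1.392
v 1.289 -0.515 -3.792
v 0.86 0.141 -2.084
v 3.24 -1.001 -3.116
v 2.811 -0.345 -1.408
v 2.375 0.235 -3.808
v 1.946 0.892 -2.1
v -1.933 -2.871 -2.205
v -1.739 -3.384 -1.479
v -0.718 -1.315 -1.431
v -0.524 -1.828 -0.705
v -0.596 -3.512 -3.015
v -0.402 -4.025 -2.289
v 0.619 -1.956 -2.241
v 0.813 -2.469 -1.515
f 2 4 1
f 5 2 1
f 1 4 3
f 3 5 1
f 2 8 4
f 6 2 5
f 6 8 2
f 4 8 3
f 7 5 3
f 3 8 7
f 7 6 5
f 8 6 7
f 10 9 13
f 10 13 11
f 11 13 14
f 11 14 12
f 13 9 15
f 13 15 14
f 14 15 16
f 14 16 12
f 15 9 17
f 15 17 16
f 16 17 18
f 16 18 12
f 17 9 19
f 17 19 18
f 18 19 20
f 18 20 12
f 19 9 21
f 19 21 20
f 20 21 22
f 20 22 12
f 21 9 23
f 21 23 22
f 22 23 24
f 22 24 12
f 23 9 25
f 23 25 24
f 24 25 26
f 24 26 12
f 25 9 27
f 25 27 26
f 26 27 28
f 26 28 12
f 27 9 29
f 27 29 28
f 28 29 30
f 28 30 12
f 29 9 10
f 29 10 30
f 30 10 11
f 30 11 12
f 31 42 36
f 31 36 32
f 31 32 38
f 31 38 41
f 31 41 42
f 32 36 40
f 36 42 35
f 42 41 33
f 41 38 37
f 38 32 39
f 34 40 35
f 34 35 33
f 34 33 37
f 34 37 39
f 34 39 40
f 35 40 36
f 33 35 42
f 37 33 41
f 39 37 38
f 40 39 32
f 44 46 43
f 47 44 43
f 43 46 45
f 45 47 43
f 44 50 46
f 48 44 47
f 48 50 44
f 46 50 45
f 49 47 45
f 45 50 49
f 49 48 47
f 50 48 49
f 52 54 51
f 55 52 51
f 51 54 53
f 53 55 51
f 52 58 54
f 56 52 55
f 56 58 52
f 54 58 53
f 57 55 53
f 53 58 57
f 57 56 55
f 58 56 57



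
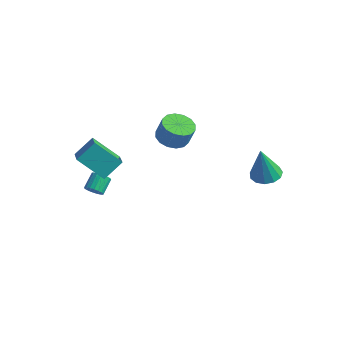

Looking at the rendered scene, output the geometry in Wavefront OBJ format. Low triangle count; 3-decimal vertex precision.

v -4.449 -3.271 -0.106
v -3.402 -4.164 0.539
v -4.124 -2.238 0.796
v -3.077 -3.131 1.442
v -3.123 -2.609 -1.342
v -2.076 -3.502 -0.696
v -2.798 -1.576 -0.439
v -1.751 -2.469 0.206
v -2.468 2.156 -0.814
v -1.561 2.102 -1.123
v -1.144 2.19 0.084
v -2.052 2.244 0.394
v -1.668 2.588 -1.121
v -1.251 2.676 0.086
v -1.989 2.957 -1.037
v -1.573 3.045 0.17
v -2.439 3.112 -0.893
v -2.022 3.2 0.314
v -2.897 3.011 -0.728
v -2.48 3.099 0.479
v -3.239 2.68 -0.586
v -2.823 2.769 0.621
v -3.376 2.21 -0.504
v -2.959 2.298 0.703
v -3.269 1.724 -0.506
v -2.852 1.812 0.701
v -2.947 1.355 -0.59
v -2.531 1.443 0.617
v -2.498 1.2 -0.734
v -2.081 1.288 0.473
v -2.04 1.301 -0.899
v -1.623 1.389 0.308
v -1.697 1.631 -1.041
v -1.281 1.72 0.166
v -2.968 -3.409 -2.222
v -2.516 -3.51 -1.908
v -2.74 -2.693 -1.323
v -3.192 -2.591 -1.638
v -2.428 -3.359 -2.085
v -2.651 -2.542 -1.5
v -2.446 -3.218 -2.289
v -2.67 -2.4 -1.705
v -2.568 -3.115 -2.481
v -2.791 -2.297 -1.896
v -2.769 -3.069 -2.621
v -2.993 -2.252 -2.036
v -3.009 -3.092 -2.682
v -3.233 -2.274 -2.097
v -3.242 -3.176 -2.652
v -3.466 -2.359 -2.067
v -3.42 -3.307 -2.537
v -3.644 -2.49 -1.952
v -3.509 -3.458 -2.36
v -3.732 -2.641 -1.775
v -3.49 -3.6 -2.155
v -3.714 -2.782 -1.571
v -3.369 -3.703 -1.964
v -3.592 -2.885 -1.379
v -3.167 -3.748 -1.824
v -3.391 -2.931 -1.239
v -2.927 -3.726 -1.763
v -3.151 -2.908 -1.178
v -2.694 -3.641 -1.793
v -2.918 -2.824 -1.208
v 3.46 2.945 -1.167
v 4.102 3.529 -1.022
v 3.38 2.515 0.907
v 3.675 3.779 -0.986
v 3.18 3.764 -1.008
v 2.774 3.489 -1.081
v 2.585 3.041 -1.181
v 2.674 2.563 -1.276
v 3.013 2.206 -1.337
v 3.493 2.083 -1.344
v 3.963 2.234 -1.295
v 4.273 2.611 -1.205
v 4.325 3.093 -1.103
f 2 4 1
f 5 2 1
f 1 4 3
f 3 5 1
f 2 8 4
f 6 2 5
f 6 8 2
f 4 8 3
f 7 5 3
f 3 8 7
f 7 6 5
f 8 6 7
f 10 9 13
f 10 13 11
f 11 13 14
f 11 14 12
f 13 9 15
f 13 15 14
f 14 15 16
f 14 16 12
f 15 9 17
f 15 17 16
f 16 17 18
f 16 18 12
f 17 9 19
f 17 19 18
f 18 19 20
f 18 20 12
f 19 9 21
f 19 21 20
f 20 21 22
f 20 22 12
f 21 9 23
f 21 23 22
f 22 23 24
f 22 24 12
f 23 9 25
f 23 25 24
f 24 25 26
f 24 26 12
f 25 9 27
f 25 27 26
f 26 27 28
f 26 28 12
f 27 9 29
f 27 29 28
f 28 29 30
f 28 30 12
f 29 9 31
f 29 31 30
f 30 31 32
f 30 32 12
f 31 9 33
f 31 33 32
f 32 33 34
f 32 34 12
f 33 9 10
f 33 10 34
f 34 10 11
f 34 11 12
f 36 35 39
f 36 39 37
f 37 39 40
f 37 40 38
f 39 35 41
f 39 41 40
f 40 41 42
f 40 42 38
f 41 35 43
f 41 43 42
f 42 43 44
f 42 44 38
f 43 35 45
f 43 45 44
f 44 45 46
f 44 46 38
f 45 35 47
f 45 47 46
f 46 47 48
f 46 48 38
f 47 35 49
f 47 49 48
f 48 49 50
f 48 50 38
f 49 35 51
f 49 51 50
f 50 51 52
f 50 52 38
f 51 35 53
f 51 53 52
f 52 53 54
f 52 54 38
f 53 35 55
f 53 55 54
f 54 55 56
f 54 56 38
f 55 35 57
f 55 57 56
f 56 57 58
f 56 58 38
f 57 35 59
f 57 59 58
f 58 59 60
f 58 60 38
f 59 35 61
f 59 61 60
f 60 61 62
f 60 62 38
f 61 35 63
f 61 63 62
f 62 63 64
f 62 64 38
f 63 35 36
f 63 36 64
f 64 36 37
f 64 37 38
f 66 65 68
f 66 68 67
f 68 65 69
f 68 69 67
f 69 65 70
f 69 70 67
f 70 65 71
f 70 71 67
f 71 65 72
f 71 72 67
f 72 65 73
f 72 73 67
f 73 65 74
f 73 74 67
f 74 65 75
f 74 75 67
f 75 65 76
f 75 76 67
f 76 65 77
f 76 77 67
f 77 65 66
f 77 66 67



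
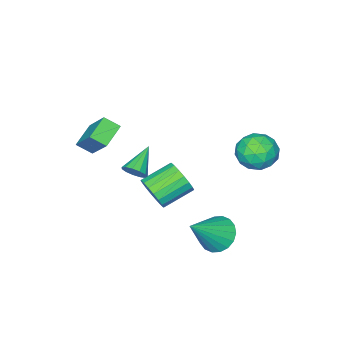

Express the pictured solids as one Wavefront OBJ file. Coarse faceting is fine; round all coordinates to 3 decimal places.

v 0.854 0.057 -1.989
v 1.24 0.243 -1.278
v -0.068 0.668 -0.68
v -0.454 0.483 -1.391
v 1.257 0.56 -1.466
v -0.051 0.986 -0.868
v 1.194 0.778 -1.758
v -0.113 1.204 -1.159
v 1.064 0.853 -2.095
v -0.243 1.279 -1.497
v 0.893 0.771 -2.412
v -0.415 1.196 -1.813
v 0.713 0.547 -2.645
v -0.595 0.972 -2.046
v 0.562 0.226 -2.748
v -0.746 0.652 -2.149
v 0.468 -0.128 -2.7
v -0.84 0.297 -2.102
v 0.451 -0.446 -2.512
v -0.857 -0.02 -1.914
v 0.513 -0.664 -2.221
v -0.794 -0.238 -1.622
v 0.643 -0.739 -1.883
v -0.664 -0.313 -1.285
v 0.815 -0.656 -1.567
v -0.493 -0.231 -0.968
v 0.995 -0.432 -1.334
v -0.313 -0.007 -0.735
v 1.146 -0.112 -1.231
v -0.162 0.314 -0.632
v -0.409 2.533 -3.851
v 0.186 2.815 -4.479
v 1.069 2.407 -2.509
v 0.062 3.162 -4.31
v -0.155 3.384 -4.05
v -0.422 3.438 -3.751
v -0.687 3.312 -3.471
v -0.897 3.032 -3.267
v -1.01 2.653 -3.178
v -1.004 2.251 -3.223
v -0.88 1.904 -3.392
v -0.663 1.682 -3.652
v -0.395 1.629 -3.951
v -0.13 1.754 -4.231
v 0.079 2.034 -4.435
v 0.192 2.413 -4.524
v 0.988 -2.474 0.437
v 1.356 -3.056 0.864
v 1.442 -1.106 1.909
v 1.81 -1.688 2.336
v 1.99 -2.232 -0.096
v 2.358 -2.814 0.331
v 2.444 -0.864 1.376
v 2.812 -1.446 1.803
v -2.762 3.016 0.241
v -2.108 2.317 0.04
v -3.872 2.203 -0.54
v -3.218 1.504 -0.741
v -3.528 1.634 0.178
v -2.842 2.137 0.66
v -3.138 2.383 -1.16
v -2.452 2.886 -0.678
v -2.341 1.926 -0.826
v -2.582 1.463 0.001
v -3.398 3.057 -0.501
v -3.639 2.594 0.326
v -2.337 2.738 0.209
v -3.643 1.782 -0.709
v -3.825 1.858 -0.169
v -3.441 1.447 -0.287
v -2.769 2.632 0.573
v -2.385 2.221 0.455
v -3.219 1.819 0.536
v -3.595 2.299 -0.955
v -3.211 1.888 -1.073
v -2.539 3.073 -0.213
v -2.155 2.662 -0.331
v -2.761 2.701 -1.036
v -2.09 2.097 -0.418
v -2.743 1.619 -0.877
v -2.695 2.136 -1.123
v -2.292 2.432 -0.84
v -2.232 1.825 0.068
v -2.884 1.347 -0.391
v -3.067 1.423 0.149
v -2.663 1.719 0.432
v -2.368 1.595 -0.441
v -3.096 3.173 -0.109
v -3.748 2.695 -0.568
v -3.317 2.801 -0.932
v -2.913 3.097 -0.649
v -3.237 2.901 0.377
v -3.89 2.423 -0.082
v -3.688 2.088 0.34
v -3.285 2.384 0.623
v -3.612 2.925 -0.059
v -0.855 -2.779 -3.234
v -0.567 -2.605 -2.725
v -2.085 -3.161 -2.406
v -0.732 -2.328 -2.842
v -0.937 -2.193 -3.084
v -1.115 -2.245 -3.373
v -1.211 -2.466 -3.618
v -1.194 -2.787 -3.741
v -1.07 -3.105 -3.703
v -0.877 -3.32 -3.516
v -0.678 -3.363 -3.239
v -0.535 -3.221 -2.961
v -0.493 -2.938 -2.769
f 2 1 5
f 2 5 3
f 3 5 6
f 3 6 4
f 5 1 7
f 5 7 6
f 6 7 8
f 6 8 4
f 7 1 9
f 7 9 8
f 8 9 10
f 8 10 4
f 9 1 11
f 9 11 10
f 10 11 12
f 10 12 4
f 11 1 13
f 11 13 12
f 12 13 14
f 12 14 4
f 13 1 15
f 13 15 14
f 14 15 16
f 14 16 4
f 15 1 17
f 15 17 16
f 16 17 18
f 16 18 4
f 17 1 19
f 17 19 18
f 18 19 20
f 18 20 4
f 19 1 21
f 19 21 20
f 20 21 22
f 20 22 4
f 21 1 23
f 21 23 22
f 22 23 24
f 22 24 4
f 23 1 25
f 23 25 24
f 24 25 26
f 24 26 4
f 25 1 27
f 25 27 26
f 26 27 28
f 26 28 4
f 27 1 29
f 27 29 28
f 28 29 30
f 28 30 4
f 29 1 2
f 29 2 30
f 30 2 3
f 30 3 4
f 32 31 34
f 32 34 33
f 34 31 35
f 34 35 33
f 35 31 36
f 35 36 33
f 36 31 37
f 36 37 33
f 37 31 38
f 37 38 33
f 38 31 39
f 38 39 33
f 39 31 40
f 39 40 33
f 40 31 41
f 40 41 33
f 41 31 42
f 41 42 33
f 42 31 43
f 42 43 33
f 43 31 44
f 43 44 33
f 44 31 45
f 44 45 33
f 45 31 46
f 45 46 33
f 46 31 32
f 46 32 33
f 48 50 47
f 51 48 47
f 47 50 49
f 49 51 47
f 48 54 50
f 52 48 51
f 52 54 48
f 50 54 49
f 53 51 49
f 49 54 53
f 53 52 51
f 54 52 53
f 55 92 71
f 92 66 95
f 71 95 60
f 92 95 71
f 55 71 67
f 71 60 72
f 67 72 56
f 71 72 67
f 55 67 76
f 67 56 77
f 76 77 62
f 67 77 76
f 55 76 88
f 76 62 91
f 88 91 65
f 76 91 88
f 55 88 92
f 88 65 96
f 92 96 66
f 88 96 92
f 56 72 83
f 72 60 86
f 83 86 64
f 72 86 83
f 60 95 73
f 95 66 94
f 73 94 59
f 95 94 73
f 66 96 93
f 96 65 89
f 93 89 57
f 96 89 93
f 65 91 90
f 91 62 78
f 90 78 61
f 91 78 90
f 62 77 82
f 77 56 79
f 82 79 63
f 77 79 82
f 58 84 70
f 84 64 85
f 70 85 59
f 84 85 70
f 58 70 68
f 70 59 69
f 68 69 57
f 70 69 68
f 58 68 75
f 68 57 74
f 75 74 61
f 68 74 75
f 58 75 80
f 75 61 81
f 80 81 63
f 75 81 80
f 58 80 84
f 80 63 87
f 84 87 64
f 80 87 84
f 59 85 73
f 85 64 86
f 73 86 60
f 85 86 73
f 57 69 93
f 69 59 94
f 93 94 66
f 69 94 93
f 61 74 90
f 74 57 89
f 90 89 65
f 74 89 90
f 63 81 82
f 81 61 78
f 82 78 62
f 81 78 82
f 64 87 83
f 87 63 79
f 83 79 56
f 87 79 83
f 98 97 100
f 98 100 99
f 100 97 101
f 100 101 99
f 101 97 102
f 101 102 99
f 102 97 103
f 102 103 99
f 103 97 104
f 103 104 99
f 104 97 105
f 104 105 99
f 105 97 106
f 105 106 99
f 106 97 107
f 106 107 99
f 107 97 108
f 107 108 99
f 108 97 109
f 108 109 99
f 109 97 98
f 109 98 99



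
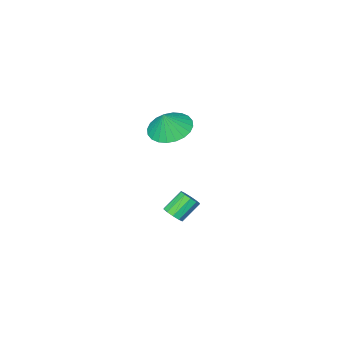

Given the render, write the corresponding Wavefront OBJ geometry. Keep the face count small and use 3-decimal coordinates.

v -1.503 2.586 1.639
v -0.654 2.134 1.3
v -1.057 2.674 2.641
v -0.572 2.517 1.23
v -0.631 2.91 1.221
v -0.824 3.254 1.277
v -1.12 3.497 1.387
v -1.474 3.6 1.536
v -1.832 3.549 1.701
v -2.141 3.352 1.856
v -2.353 3.038 1.979
v -2.435 2.655 2.049
v -2.375 2.261 2.057
v -2.183 1.917 2.002
v -1.887 1.675 1.891
v -1.533 1.571 1.742
v -1.175 1.622 1.578
v -0.866 1.82 1.422
v -1.826 2.37 -4.177
v -1.443 2.447 -3.789
v -2.312 2.568 -2.956
v -2.694 2.49 -3.343
v -1.525 2.751 -3.918
v -2.394 2.872 -3.085
v -1.721 2.909 -4.146
v -2.59 3.03 -3.313
v -1.958 2.861 -4.386
v -2.827 2.982 -3.552
v -2.144 2.625 -4.545
v -3.013 2.746 -3.712
v -2.208 2.292 -4.564
v -3.077 2.413 -3.731
v -2.126 1.988 -4.435
v -2.995 2.109 -3.602
v -1.93 1.83 -4.207
v -2.799 1.951 -3.374
v -1.693 1.878 -3.968
v -2.562 1.999 -3.134
v -1.507 2.114 -3.808
v -2.376 2.235 -2.975
f 2 1 4
f 2 4 3
f 4 1 5
f 4 5 3
f 5 1 6
f 5 6 3
f 6 1 7
f 6 7 3
f 7 1 8
f 7 8 3
f 8 1 9
f 8 9 3
f 9 1 10
f 9 10 3
f 10 1 11
f 10 11 3
f 11 1 12
f 11 12 3
f 12 1 13
f 12 13 3
f 13 1 14
f 13 14 3
f 14 1 15
f 14 15 3
f 15 1 16
f 15 16 3
f 16 1 17
f 16 17 3
f 17 1 18
f 17 18 3
f 18 1 2
f 18 2 3
f 20 19 23
f 20 23 21
f 21 23 24
f 21 24 22
f 23 19 25
f 23 25 24
f 24 25 26
f 24 26 22
f 25 19 27
f 25 27 26
f 26 27 28
f 26 28 22
f 27 19 29
f 27 29 28
f 28 29 30
f 28 30 22
f 29 19 31
f 29 31 30
f 30 31 32
f 30 32 22
f 31 19 33
f 31 33 32
f 32 33 34
f 32 34 22
f 33 19 35
f 33 35 34
f 34 35 36
f 34 36 22
f 35 19 37
f 35 37 36
f 36 37 38
f 36 38 22
f 37 19 39
f 37 39 38
f 38 39 40
f 38 40 22
f 39 19 20
f 39 20 40
f 40 20 21
f 40 21 22



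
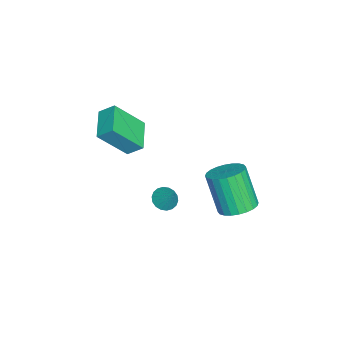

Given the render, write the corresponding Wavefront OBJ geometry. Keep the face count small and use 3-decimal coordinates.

v -1.584 -4.104 3.538
v -1.526 -3.359 4.125
v -2.117 -2.822 1.963
v -2.059 -2.077 2.55
v -0.001 -3.923 3.15
v 0.057 -3.178 3.737
v -0.534 -2.641 1.575
v -0.476 -1.896 2.162
v 0.35 2.528 -0.841
v 1.222 2.675 -0.493
v 0.561 2 1.449
v -0.31 1.852 1.101
v 1.063 3.005 -0.433
v 0.402 2.33 1.51
v 0.796 3.262 -0.434
v 0.135 2.586 1.508
v 0.461 3.407 -0.498
v -0.2 2.731 1.444
v 0.109 3.418 -0.614
v -0.552 2.743 1.328
v -0.206 3.294 -0.764
v -0.867 2.618 1.178
v -0.437 3.053 -0.927
v -1.098 2.377 1.016
v -0.547 2.732 -1.076
v -1.208 2.056 0.867
v -0.521 2.38 -1.189
v -1.182 1.705 0.753
v -0.362 2.05 -1.25
v -1.023 1.375 0.693
v -0.095 1.794 -1.248
v -0.756 1.118 0.694
v 0.24 1.649 -1.184
v -0.421 0.973 0.758
v 0.592 1.637 -1.068
v -0.069 0.962 0.874
v 0.907 1.762 -0.918
v 0.246 1.086 1.024
v 1.138 2.003 -0.756
v 0.477 1.327 1.187
v 1.248 2.324 -0.607
v 0.587 1.648 1.336
v 1.592 -0.619 0.566
v 2.075 -0.467 0.19
v 2.128 -0.121 1.454
v 1.906 -0.245 0.168
v 1.675 -0.096 0.224
v 1.427 -0.051 0.348
v 1.213 -0.119 0.515
v 1.073 -0.285 0.692
v 1.036 -0.518 0.845
v 1.11 -0.77 0.942
v 1.279 -0.993 0.965
v 1.51 -1.141 0.908
v 1.757 -1.186 0.784
v 1.972 -1.119 0.617
v 2.112 -0.952 0.44
v 2.148 -0.72 0.288
f 2 4 1
f 5 2 1
f 1 4 3
f 3 5 1
f 2 8 4
f 6 2 5
f 6 8 2
f 4 8 3
f 7 5 3
f 3 8 7
f 7 6 5
f 8 6 7
f 10 9 13
f 10 13 11
f 11 13 14
f 11 14 12
f 13 9 15
f 13 15 14
f 14 15 16
f 14 16 12
f 15 9 17
f 15 17 16
f 16 17 18
f 16 18 12
f 17 9 19
f 17 19 18
f 18 19 20
f 18 20 12
f 19 9 21
f 19 21 20
f 20 21 22
f 20 22 12
f 21 9 23
f 21 23 22
f 22 23 24
f 22 24 12
f 23 9 25
f 23 25 24
f 24 25 26
f 24 26 12
f 25 9 27
f 25 27 26
f 26 27 28
f 26 28 12
f 27 9 29
f 27 29 28
f 28 29 30
f 28 30 12
f 29 9 31
f 29 31 30
f 30 31 32
f 30 32 12
f 31 9 33
f 31 33 32
f 32 33 34
f 32 34 12
f 33 9 35
f 33 35 34
f 34 35 36
f 34 36 12
f 35 9 37
f 35 37 36
f 36 37 38
f 36 38 12
f 37 9 39
f 37 39 38
f 38 39 40
f 38 40 12
f 39 9 41
f 39 41 40
f 40 41 42
f 40 42 12
f 41 9 10
f 41 10 42
f 42 10 11
f 42 11 12
f 44 43 46
f 44 46 45
f 46 43 47
f 46 47 45
f 47 43 48
f 47 48 45
f 48 43 49
f 48 49 45
f 49 43 50
f 49 50 45
f 50 43 51
f 50 51 45
f 51 43 52
f 51 52 45
f 52 43 53
f 52 53 45
f 53 43 54
f 53 54 45
f 54 43 55
f 54 55 45
f 55 43 56
f 55 56 45
f 56 43 57
f 56 57 45
f 57 43 58
f 57 58 45
f 58 43 44
f 58 44 45



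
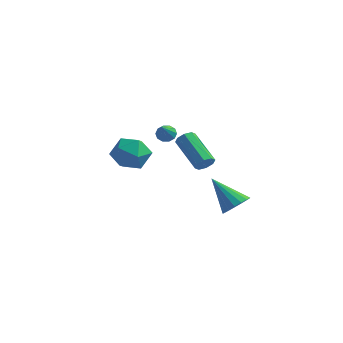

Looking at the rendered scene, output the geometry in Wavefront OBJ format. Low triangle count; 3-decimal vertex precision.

v -0.923 4.405 0.351
v -0.619 4.759 0.623
v -0.417 3.115 1.469
v -0.924 4.758 0.76
v -1.228 4.622 0.74
v -1.415 4.404 0.573
v -1.415 4.185 0.32
v -1.227 4.051 0.08
v -0.922 4.052 -0.057
v -0.618 4.188 -0.038
v -0.43 4.407 0.13
v -0.431 4.625 0.382
v 4.509 1.918 -2.126
v 5.035 2.272 -1.607
v 3.051 2.042 -0.734
v 4.876 2.574 -1.8
v 4.633 2.726 -2.068
v 4.362 2.693 -2.35
v 4.124 2.482 -2.58
v 3.975 2.141 -2.706
v 3.947 1.75 -2.699
v 4.049 1.397 -2.561
v 4.256 1.163 -2.324
v 4.521 1.102 -2.041
v 4.783 1.228 -1.777
v 4.983 1.512 -1.594
v 5.074 1.889 -1.532
v 0.483 -1.678 2.148
v 1.27 -1.365 2.772
v 1.23 -3.195 1.968
v 2.017 -2.882 2.592
v 1.058 -3.038 2.993
v 0.596 -2.1 3.105
v 1.904 -2.46 1.635
v 1.442 -1.522 1.747
v 2.148 -1.848 2.455
v 1.625 -2.205 3.294
v 0.875 -2.355 1.446
v 0.352 -2.712 2.285
v 4.246 -0.651 1.746
v 4.555 -0.602 2.173
v 3.044 0.16 3.181
v 2.734 0.111 2.754
v 4.564 -0.273 1.937
v 3.053 0.489 2.945
v 4.386 -0.165 1.589
v 2.875 0.597 2.597
v 4.126 -0.341 1.333
v 2.615 0.42 2.341
v 3.936 -0.7 1.319
v 2.425 0.062 2.327
v 3.927 -1.029 1.555
v 2.416 -0.267 2.563
v 4.105 -1.137 1.903
v 2.594 -0.375 2.911
v 4.365 -0.96 2.159
v 2.854 -0.199 3.167
f 2 1 4
f 2 4 3
f 4 1 5
f 4 5 3
f 5 1 6
f 5 6 3
f 6 1 7
f 6 7 3
f 7 1 8
f 7 8 3
f 8 1 9
f 8 9 3
f 9 1 10
f 9 10 3
f 10 1 11
f 10 11 3
f 11 1 12
f 11 12 3
f 12 1 2
f 12 2 3
f 14 13 16
f 14 16 15
f 16 13 17
f 16 17 15
f 17 13 18
f 17 18 15
f 18 13 19
f 18 19 15
f 19 13 20
f 19 20 15
f 20 13 21
f 20 21 15
f 21 13 22
f 21 22 15
f 22 13 23
f 22 23 15
f 23 13 24
f 23 24 15
f 24 13 25
f 24 25 15
f 25 13 26
f 25 26 15
f 26 13 27
f 26 27 15
f 27 13 14
f 27 14 15
f 28 39 33
f 28 33 29
f 28 29 35
f 28 35 38
f 28 38 39
f 29 33 37
f 33 39 32
f 39 38 30
f 38 35 34
f 35 29 36
f 31 37 32
f 31 32 30
f 31 30 34
f 31 34 36
f 31 36 37
f 32 37 33
f 30 32 39
f 34 30 38
f 36 34 35
f 37 36 29
f 41 40 44
f 41 44 42
f 42 44 45
f 42 45 43
f 44 40 46
f 44 46 45
f 45 46 47
f 45 47 43
f 46 40 48
f 46 48 47
f 47 48 49
f 47 49 43
f 48 40 50
f 48 50 49
f 49 50 51
f 49 51 43
f 50 40 52
f 50 52 51
f 51 52 53
f 51 53 43
f 52 40 54
f 52 54 53
f 53 54 55
f 53 55 43
f 54 40 56
f 54 56 55
f 55 56 57
f 55 57 43
f 56 40 41
f 56 41 57
f 57 41 42
f 57 42 43



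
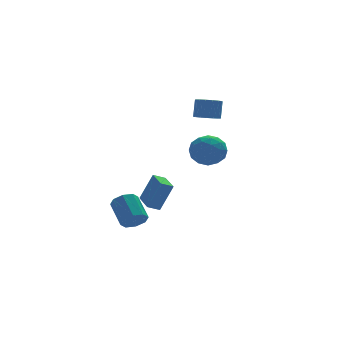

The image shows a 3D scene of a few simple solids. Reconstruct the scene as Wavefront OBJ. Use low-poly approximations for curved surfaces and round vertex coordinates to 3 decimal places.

v 3.331 0.358 3.267
v 3.926 0.865 2.987
v 4.184 1.249 4.234
v 3.589 0.742 4.513
v 3.599 1.091 2.985
v 3.857 1.475 4.232
v 3.211 1.15 3.048
v 3.469 1.534 4.295
v 2.851 1.027 3.16
v 3.109 1.41 4.407
v 2.6 0.75 3.297
v 2.858 1.134 4.544
v 2.517 0.384 3.427
v 2.775 0.768 4.674
v 2.62 0.012 3.52
v 2.878 0.396 4.767
v 2.887 -0.281 3.555
v 3.144 0.103 4.802
v 3.255 -0.427 3.524
v 3.512 -0.043 4.771
v 3.64 -0.394 3.434
v 3.898 -0.01 4.681
v 3.955 -0.188 3.306
v 4.213 0.196 4.553
v 4.127 0.143 3.168
v 4.384 0.527 4.415
v 4.116 0.523 3.053
v 4.374 0.907 4.3
v -1.468 -0.266 -4.411
v -1.055 -0.705 -3.769
v -1.18 0.846 -2.628
v -1.592 1.286 -3.269
v -0.628 -0.374 -4.171
v -0.753 1.177 -3.03
v -0.692 0.02 -4.714
v -0.817 1.571 -3.572
v -1.211 0.247 -5.079
v -1.336 1.798 -3.937
v -1.88 0.174 -5.052
v -2.005 1.725 -3.911
v -2.307 -0.157 -4.65
v -2.432 1.394 -3.509
v -2.243 -0.551 -4.108
v -2.368 1 -2.966
v -1.724 -0.778 -3.743
v -1.849 0.773 -2.601
v 1.564 -1.302 1.348
v 2.372 -0.782 2.083
v 3.008 -2.258 0.437
v 3.816 -1.738 1.172
v 3.041 -2.558 1.608
v 2.149 -1.967 2.171
v 3.231 -1.073 0.349
v 2.339 -0.482 0.912
v 3.402 -0.64 1.465
v 3.285 -1.558 2.244
v 2.095 -1.482 0.276
v 1.978 -2.4 1.055
v 1.841 -0.958 1.795
v 3.539 -2.082 0.725
v 3.084 -2.564 0.981
v 3.558 -2.258 1.413
v 1.71 -1.655 1.847
v 2.185 -1.349 2.279
v 2.579 -2.393 2
v 3.195 -1.691 0.241
v 3.67 -1.385 0.673
v 1.822 -0.782 1.107
v 2.296 -0.476 1.539
v 2.801 -0.647 0.52
v 2.921 -0.569 1.864
v 3.77 -1.131 1.329
v 3.426 -0.74 0.845
v 2.902 -0.393 1.176
v 2.853 -1.109 2.322
v 3.701 -1.671 1.786
v 3.246 -2.153 2.043
v 2.722 -1.805 2.374
v 3.458 -1.026 1.959
v 1.679 -1.369 0.734
v 2.527 -1.931 0.198
v 2.658 -1.235 0.146
v 2.134 -0.887 0.477
v 1.61 -1.909 1.191
v 2.459 -2.471 0.656
v 2.478 -2.647 1.344
v 1.954 -2.3 1.675
v 1.922 -2.014 0.561
v -1.638 -3.076 -2.204
v -0.863 -3.233 -0.389
v -1.539 -1.422 -2.103
v -0.764 -1.579 -0.288
v -0.876 -3.101 -2.532
v -0.101 -3.258 -0.717
v -0.777 -1.447 -2.431
v -0.002 -1.604 -0.616
f 2 1 5
f 2 5 3
f 3 5 6
f 3 6 4
f 5 1 7
f 5 7 6
f 6 7 8
f 6 8 4
f 7 1 9
f 7 9 8
f 8 9 10
f 8 10 4
f 9 1 11
f 9 11 10
f 10 11 12
f 10 12 4
f 11 1 13
f 11 13 12
f 12 13 14
f 12 14 4
f 13 1 15
f 13 15 14
f 14 15 16
f 14 16 4
f 15 1 17
f 15 17 16
f 16 17 18
f 16 18 4
f 17 1 19
f 17 19 18
f 18 19 20
f 18 20 4
f 19 1 21
f 19 21 20
f 20 21 22
f 20 22 4
f 21 1 23
f 21 23 22
f 22 23 24
f 22 24 4
f 23 1 25
f 23 25 24
f 24 25 26
f 24 26 4
f 25 1 27
f 25 27 26
f 26 27 28
f 26 28 4
f 27 1 2
f 27 2 28
f 28 2 3
f 28 3 4
f 30 29 33
f 30 33 31
f 31 33 34
f 31 34 32
f 33 29 35
f 33 35 34
f 34 35 36
f 34 36 32
f 35 29 37
f 35 37 36
f 36 37 38
f 36 38 32
f 37 29 39
f 37 39 38
f 38 39 40
f 38 40 32
f 39 29 41
f 39 41 40
f 40 41 42
f 40 42 32
f 41 29 43
f 41 43 42
f 42 43 44
f 42 44 32
f 43 29 45
f 43 45 44
f 44 45 46
f 44 46 32
f 45 29 30
f 45 30 46
f 46 30 31
f 46 31 32
f 47 84 63
f 84 58 87
f 63 87 52
f 84 87 63
f 47 63 59
f 63 52 64
f 59 64 48
f 63 64 59
f 47 59 68
f 59 48 69
f 68 69 54
f 59 69 68
f 47 68 80
f 68 54 83
f 80 83 57
f 68 83 80
f 47 80 84
f 80 57 88
f 84 88 58
f 80 88 84
f 48 64 75
f 64 52 78
f 75 78 56
f 64 78 75
f 52 87 65
f 87 58 86
f 65 86 51
f 87 86 65
f 58 88 85
f 88 57 81
f 85 81 49
f 88 81 85
f 57 83 82
f 83 54 70
f 82 70 53
f 83 70 82
f 54 69 74
f 69 48 71
f 74 71 55
f 69 71 74
f 50 76 62
f 76 56 77
f 62 77 51
f 76 77 62
f 50 62 60
f 62 51 61
f 60 61 49
f 62 61 60
f 50 60 67
f 60 49 66
f 67 66 53
f 60 66 67
f 50 67 72
f 67 53 73
f 72 73 55
f 67 73 72
f 50 72 76
f 72 55 79
f 76 79 56
f 72 79 76
f 51 77 65
f 77 56 78
f 65 78 52
f 77 78 65
f 49 61 85
f 61 51 86
f 85 86 58
f 61 86 85
f 53 66 82
f 66 49 81
f 82 81 57
f 66 81 82
f 55 73 74
f 73 53 70
f 74 70 54
f 73 70 74
f 56 79 75
f 79 55 71
f 75 71 48
f 79 71 75
f 90 92 89
f 93 90 89
f 89 92 91
f 91 93 89
f 90 96 92
f 94 90 93
f 94 96 90
f 92 96 91
f 95 93 91
f 91 96 95
f 95 94 93
f 96 94 95



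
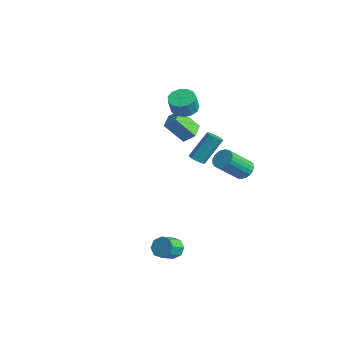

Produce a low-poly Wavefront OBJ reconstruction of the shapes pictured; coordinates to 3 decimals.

v -1.993 2.061 3.361
v -1.249 2.445 3.293
v -0.943 2.043 4.371
v -1.687 1.659 4.439
v -1.542 2.757 3.493
v -1.237 2.356 4.571
v -1.979 2.849 3.651
v -1.673 2.447 4.729
v -2.42 2.691 3.717
v -2.114 2.289 4.795
v -2.725 2.332 3.67
v -2.42 1.93 4.748
v -2.798 1.888 3.525
v -2.493 1.486 4.603
v -2.615 1.498 3.328
v -2.31 1.096 4.405
v -2.235 1.287 3.141
v -1.929 0.885 4.219
v -1.778 1.322 3.025
v -1.472 0.92 4.102
v -1.388 1.591 3.015
v -1.083 1.19 4.092
v -1.191 2.01 3.115
v -0.886 1.608 4.193
v 3.796 2.486 0.895
v 4.494 2.48 0.833
v 4.601 1.009 2.184
v 3.904 1.014 2.245
v 4.453 2.673 1.047
v 4.561 1.202 2.398
v 4.299 2.834 1.235
v 4.407 1.363 2.585
v 4.058 2.935 1.363
v 4.166 1.463 2.714
v 3.772 2.958 1.411
v 3.88 1.486 2.761
v 3.49 2.899 1.37
v 3.598 1.428 2.72
v 3.261 2.769 1.246
v 3.368 1.298 2.596
v 3.124 2.59 1.062
v 3.232 1.118 2.412
v 3.104 2.393 0.848
v 3.211 0.921 2.199
v 3.203 2.212 0.643
v 3.311 0.74 1.994
v 3.405 2.078 0.482
v 3.513 0.607 1.832
v 3.675 2.015 0.391
v 3.782 0.543 1.742
v 3.965 2.033 0.388
v 4.073 0.562 1.739
v 4.226 2.13 0.473
v 4.334 0.658 1.823
v 4.413 2.288 0.63
v 4.521 0.816 1.98
v -3.403 1.447 1.39
v -2.853 1.929 2.013
v -4.349 2.308 1.56
v -3.799 2.79 2.182
v -2.761 2.41 0.078
v -2.211 2.892 0.7
v -3.707 3.271 0.247
v -3.157 3.753 0.87
v 3.695 -2.012 -4.208
v 4.083 -2.218 -4.792
v 4.452 -3.154 -4.215
v 4.065 -2.948 -3.632
v 4.375 -1.89 -4.446
v 4.744 -2.826 -3.87
v 4.269 -1.633 -3.961
v 4.638 -2.57 -3.385
v 3.827 -1.599 -3.621
v 4.196 -2.535 -3.045
v 3.308 -1.806 -3.625
v 3.677 -2.742 -3.048
v 3.016 -2.134 -3.97
v 3.385 -3.07 -3.394
v 3.122 -2.39 -4.455
v 3.491 -3.327 -3.879
v 3.564 -2.425 -4.795
v 3.933 -3.361 -4.219
v 1.418 0.844 1.024
v 1.813 1.134 0.797
v 1.918 2.266 2.43
v 1.522 1.976 2.656
v 1.484 1.282 0.715
v 1.589 2.415 2.348
v 1.125 1.225 0.778
v 1.23 2.358 2.411
v 0.902 0.99 0.955
v 1.007 2.123 2.588
v 0.921 0.686 1.165
v 1.026 1.819 2.798
v 1.172 0.456 1.308
v 1.277 1.589 2.941
v 1.538 0.407 1.318
v 1.643 1.54 2.951
v 1.847 0.563 1.191
v 1.952 1.696 2.824
v 1.956 0.85 0.985
v 2.061 1.982 2.618
f 2 1 5
f 2 5 3
f 3 5 6
f 3 6 4
f 5 1 7
f 5 7 6
f 6 7 8
f 6 8 4
f 7 1 9
f 7 9 8
f 8 9 10
f 8 10 4
f 9 1 11
f 9 11 10
f 10 11 12
f 10 12 4
f 11 1 13
f 11 13 12
f 12 13 14
f 12 14 4
f 13 1 15
f 13 15 14
f 14 15 16
f 14 16 4
f 15 1 17
f 15 17 16
f 16 17 18
f 16 18 4
f 17 1 19
f 17 19 18
f 18 19 20
f 18 20 4
f 19 1 21
f 19 21 20
f 20 21 22
f 20 22 4
f 21 1 23
f 21 23 22
f 22 23 24
f 22 24 4
f 23 1 2
f 23 2 24
f 24 2 3
f 24 3 4
f 26 25 29
f 26 29 27
f 27 29 30
f 27 30 28
f 29 25 31
f 29 31 30
f 30 31 32
f 30 32 28
f 31 25 33
f 31 33 32
f 32 33 34
f 32 34 28
f 33 25 35
f 33 35 34
f 34 35 36
f 34 36 28
f 35 25 37
f 35 37 36
f 36 37 38
f 36 38 28
f 37 25 39
f 37 39 38
f 38 39 40
f 38 40 28
f 39 25 41
f 39 41 40
f 40 41 42
f 40 42 28
f 41 25 43
f 41 43 42
f 42 43 44
f 42 44 28
f 43 25 45
f 43 45 44
f 44 45 46
f 44 46 28
f 45 25 47
f 45 47 46
f 46 47 48
f 46 48 28
f 47 25 49
f 47 49 48
f 48 49 50
f 48 50 28
f 49 25 51
f 49 51 50
f 50 51 52
f 50 52 28
f 51 25 53
f 51 53 52
f 52 53 54
f 52 54 28
f 53 25 55
f 53 55 54
f 54 55 56
f 54 56 28
f 55 25 26
f 55 26 56
f 56 26 27
f 56 27 28
f 58 60 57
f 61 58 57
f 57 60 59
f 59 61 57
f 58 64 60
f 62 58 61
f 62 64 58
f 60 64 59
f 63 61 59
f 59 64 63
f 63 62 61
f 64 62 63
f 66 65 69
f 66 69 67
f 67 69 70
f 67 70 68
f 69 65 71
f 69 71 70
f 70 71 72
f 70 72 68
f 71 65 73
f 71 73 72
f 72 73 74
f 72 74 68
f 73 65 75
f 73 75 74
f 74 75 76
f 74 76 68
f 75 65 77
f 75 77 76
f 76 77 78
f 76 78 68
f 77 65 79
f 77 79 78
f 78 79 80
f 78 80 68
f 79 65 81
f 79 81 80
f 80 81 82
f 80 82 68
f 81 65 66
f 81 66 82
f 82 66 67
f 82 67 68
f 84 83 87
f 84 87 85
f 85 87 88
f 85 88 86
f 87 83 89
f 87 89 88
f 88 89 90
f 88 90 86
f 89 83 91
f 89 91 90
f 90 91 92
f 90 92 86
f 91 83 93
f 91 93 92
f 92 93 94
f 92 94 86
f 93 83 95
f 93 95 94
f 94 95 96
f 94 96 86
f 95 83 97
f 95 97 96
f 96 97 98
f 96 98 86
f 97 83 99
f 97 99 98
f 98 99 100
f 98 100 86
f 99 83 101
f 99 101 100
f 100 101 102
f 100 102 86
f 101 83 84
f 101 84 102
f 102 84 85
f 102 85 86

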